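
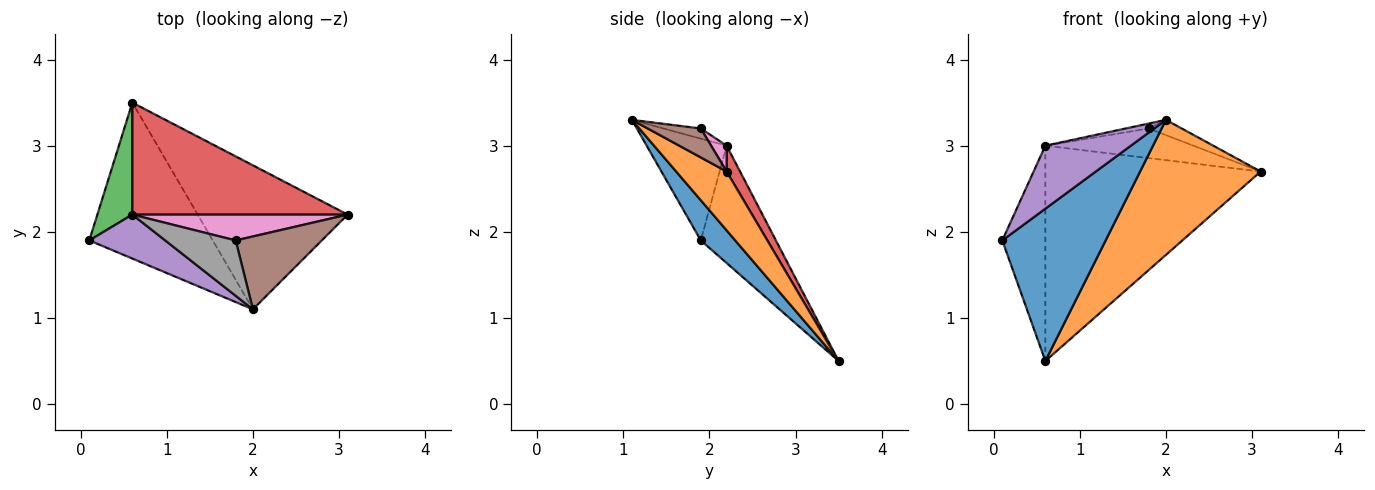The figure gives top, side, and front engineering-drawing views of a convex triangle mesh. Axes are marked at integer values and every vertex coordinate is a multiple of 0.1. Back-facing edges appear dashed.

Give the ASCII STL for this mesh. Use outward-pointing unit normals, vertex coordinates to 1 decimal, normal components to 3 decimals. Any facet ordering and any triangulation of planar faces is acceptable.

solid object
 facet normal 0.227 -0.681 -0.697
  outer loop
   vertex 2.0 1.1 3.3
   vertex 0.1 1.9 1.9
   vertex 0.6 3.5 0.5
  endloop
 endfacet
 facet normal 0.275 -0.658 -0.701
  outer loop
   vertex 2.0 1.1 3.3
   vertex 0.6 3.5 0.5
   vertex 3.1 2.2 2.7
  endloop
 endfacet
 facet normal -0.840 0.482 0.250
  outer loop
   vertex 0.6 2.2 3.0
   vertex 0.6 3.5 0.5
   vertex 0.1 1.9 1.9
  endloop
 endfacet
 facet normal 0.055 0.886 0.461
  outer loop
   vertex 0.6 2.2 3.0
   vertex 3.1 2.2 2.7
   vertex 0.6 3.5 0.5
  endloop
 endfacet
 facet normal -0.609 -0.651 0.454
  outer loop
   vertex 0.6 2.2 3.0
   vertex 0.1 1.9 1.9
   vertex 2.0 1.1 3.3
  endloop
 endfacet
 facet normal 0.313 0.194 0.930
  outer loop
   vertex 1.8 1.9 3.2
   vertex 2.0 1.1 3.3
   vertex 3.1 2.2 2.7
  endloop
 endfacet
 facet normal 0.079 0.751 0.655
  outer loop
   vertex 1.8 1.9 3.2
   vertex 3.1 2.2 2.7
   vertex 0.6 2.2 3.0
  endloop
 endfacet
 facet normal -0.142 0.088 0.986
  outer loop
   vertex 1.8 1.9 3.2
   vertex 0.6 2.2 3.0
   vertex 2.0 1.1 3.3
  endloop
 endfacet
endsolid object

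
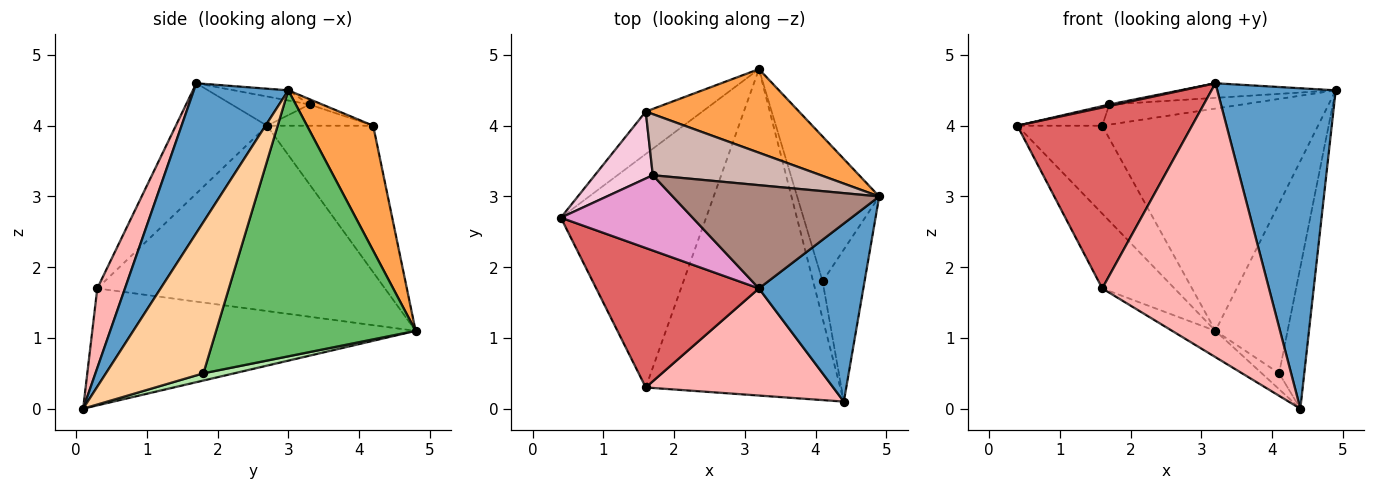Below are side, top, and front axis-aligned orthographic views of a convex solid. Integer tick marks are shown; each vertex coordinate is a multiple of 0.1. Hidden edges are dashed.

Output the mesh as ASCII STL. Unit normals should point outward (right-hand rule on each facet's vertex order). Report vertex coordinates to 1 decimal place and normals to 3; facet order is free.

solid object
 facet normal 0.572 -0.717 0.399
  outer loop
   vertex 3.2 1.7 4.6
   vertex 4.4 0.1 0.0
   vertex 4.9 3.0 4.5
  endloop
 endfacet
 facet normal -0.748 0.598 -0.289
  outer loop
   vertex 1.6 4.2 4.0
   vertex 3.2 4.8 1.1
   vertex 0.4 2.7 4.0
  endloop
 endfacet
 facet normal 0.276 0.900 0.338
  outer loop
   vertex 1.6 4.2 4.0
   vertex 4.9 3.0 4.5
   vertex 3.2 4.8 1.1
  endloop
 endfacet
 facet normal 0.935 0.241 -0.259
  outer loop
   vertex 4.1 1.8 0.5
   vertex 4.9 3.0 4.5
   vertex 4.4 0.1 0.0
  endloop
 endfacet
 facet normal 0.903 0.327 -0.279
  outer loop
   vertex 4.1 1.8 0.5
   vertex 3.2 4.8 1.1
   vertex 4.9 3.0 4.5
  endloop
 endfacet
 facet normal 0.574 0.323 -0.753
  outer loop
   vertex 4.1 1.8 0.5
   vertex 4.4 0.1 0.0
   vertex 3.2 4.8 1.1
  endloop
 endfacet
 facet normal -0.382 -0.732 0.564
  outer loop
   vertex 1.6 0.3 1.7
   vertex 3.2 1.7 4.6
   vertex 0.4 2.7 4.0
  endloop
 endfacet
 facet normal 0.153 -0.920 0.360
  outer loop
   vertex 1.6 0.3 1.7
   vertex 4.4 0.1 0.0
   vertex 3.2 1.7 4.6
  endloop
 endfacet
 facet normal -0.772 0.194 -0.605
  outer loop
   vertex 1.6 0.3 1.7
   vertex 0.4 2.7 4.0
   vertex 3.2 4.8 1.1
  endloop
 endfacet
 facet normal -0.514 0.069 -0.855
  outer loop
   vertex 1.6 0.3 1.7
   vertex 3.2 4.8 1.1
   vertex 4.4 0.1 0.0
  endloop
 endfacet
 facet normal -0.049 0.140 0.989
  outer loop
   vertex 1.7 3.3 4.3
   vertex 3.2 1.7 4.6
   vertex 4.9 3.0 4.5
  endloop
 endfacet
 facet normal -0.030 0.313 0.949
  outer loop
   vertex 1.7 3.3 4.3
   vertex 4.9 3.0 4.5
   vertex 1.6 4.2 4.0
  endloop
 endfacet
 facet normal -0.216 -0.020 0.976
  outer loop
   vertex 1.7 3.3 4.3
   vertex 0.4 2.7 4.0
   vertex 3.2 1.7 4.6
  endloop
 endfacet
 facet normal -0.331 0.265 0.906
  outer loop
   vertex 1.7 3.3 4.3
   vertex 1.6 4.2 4.0
   vertex 0.4 2.7 4.0
  endloop
 endfacet
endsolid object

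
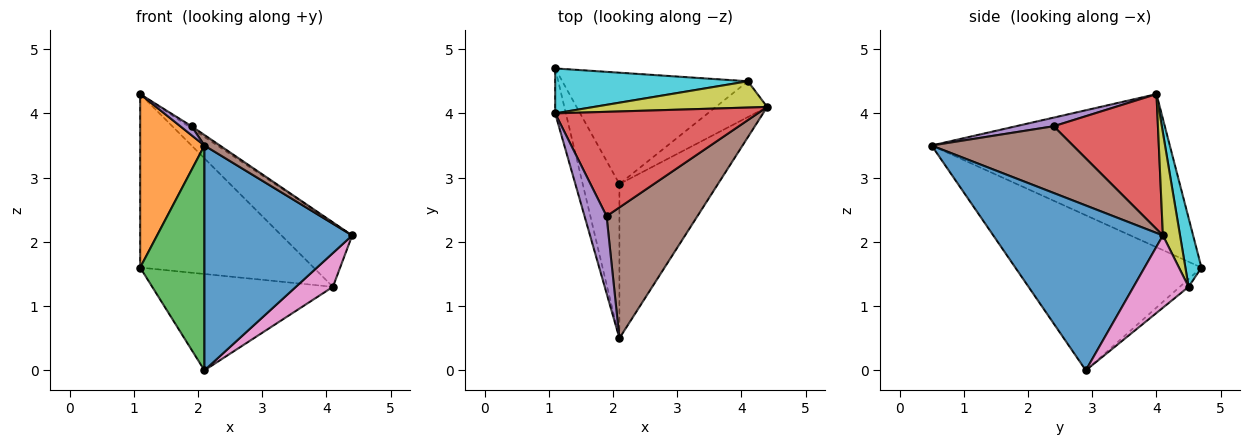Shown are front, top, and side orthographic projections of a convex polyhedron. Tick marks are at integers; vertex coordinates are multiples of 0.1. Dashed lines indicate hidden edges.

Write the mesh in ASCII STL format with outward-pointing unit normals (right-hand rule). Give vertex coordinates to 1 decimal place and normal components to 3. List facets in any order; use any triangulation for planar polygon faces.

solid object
 facet normal 0.687 -0.599 -0.411
  outer loop
   vertex 2.1 2.9 0.0
   vertex 4.4 4.1 2.1
   vertex 2.1 0.5 3.5
  endloop
 endfacet
 facet normal -0.963 -0.260 -0.067
  outer loop
   vertex 1.1 4.7 1.6
   vertex 2.1 0.5 3.5
   vertex 1.1 4.0 4.3
  endloop
 endfacet
 facet normal -0.922 -0.318 -0.218
  outer loop
   vertex 1.1 4.7 1.6
   vertex 2.1 2.9 0.0
   vertex 2.1 0.5 3.5
  endloop
 endfacet
 facet normal 0.554 0.017 0.832
  outer loop
   vertex 1.9 2.4 3.8
   vertex 4.4 4.1 2.1
   vertex 1.1 4.0 4.3
  endloop
 endfacet
 facet normal 0.363 -0.108 0.926
  outer loop
   vertex 1.9 2.4 3.8
   vertex 1.1 4.0 4.3
   vertex 2.1 0.5 3.5
  endloop
 endfacet
 facet normal 0.591 -0.065 0.804
  outer loop
   vertex 1.9 2.4 3.8
   vertex 2.1 0.5 3.5
   vertex 4.4 4.1 2.1
  endloop
 endfacet
 facet normal 0.715 -0.480 -0.508
  outer loop
   vertex 4.1 4.5 1.3
   vertex 4.4 4.1 2.1
   vertex 2.1 2.9 0.0
  endloop
 endfacet
 facet normal -0.032 0.654 -0.756
  outer loop
   vertex 4.1 4.5 1.3
   vertex 2.1 2.9 0.0
   vertex 1.1 4.7 1.6
  endloop
 endfacet
 facet normal 0.219 0.903 0.369
  outer loop
   vertex 4.1 4.5 1.3
   vertex 1.1 4.0 4.3
   vertex 4.4 4.1 2.1
  endloop
 endfacet
 facet normal 0.089 0.964 0.250
  outer loop
   vertex 4.1 4.5 1.3
   vertex 1.1 4.7 1.6
   vertex 1.1 4.0 4.3
  endloop
 endfacet
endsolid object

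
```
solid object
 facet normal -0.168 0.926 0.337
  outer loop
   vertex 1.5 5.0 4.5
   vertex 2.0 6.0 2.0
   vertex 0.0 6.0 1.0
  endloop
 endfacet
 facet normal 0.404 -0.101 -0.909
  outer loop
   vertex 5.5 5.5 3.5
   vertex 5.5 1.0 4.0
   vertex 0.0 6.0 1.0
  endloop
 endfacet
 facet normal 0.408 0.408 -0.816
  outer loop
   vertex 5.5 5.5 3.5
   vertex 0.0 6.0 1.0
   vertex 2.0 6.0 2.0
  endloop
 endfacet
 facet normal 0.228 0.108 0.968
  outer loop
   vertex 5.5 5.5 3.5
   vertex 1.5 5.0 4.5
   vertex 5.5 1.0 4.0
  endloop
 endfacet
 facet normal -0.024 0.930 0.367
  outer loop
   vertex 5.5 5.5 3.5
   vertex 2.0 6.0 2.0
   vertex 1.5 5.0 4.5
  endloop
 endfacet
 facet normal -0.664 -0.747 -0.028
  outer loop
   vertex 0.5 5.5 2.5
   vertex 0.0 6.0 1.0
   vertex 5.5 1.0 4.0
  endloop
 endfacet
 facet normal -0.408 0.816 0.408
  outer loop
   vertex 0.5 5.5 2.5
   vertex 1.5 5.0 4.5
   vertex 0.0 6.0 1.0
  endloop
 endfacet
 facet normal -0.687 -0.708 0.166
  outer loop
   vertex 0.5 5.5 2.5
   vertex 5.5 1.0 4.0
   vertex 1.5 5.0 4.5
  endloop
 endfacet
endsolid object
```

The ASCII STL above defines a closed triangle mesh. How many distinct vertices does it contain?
6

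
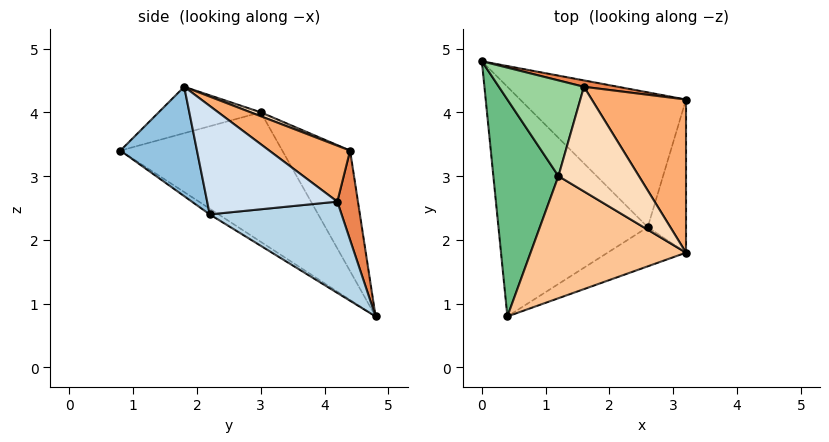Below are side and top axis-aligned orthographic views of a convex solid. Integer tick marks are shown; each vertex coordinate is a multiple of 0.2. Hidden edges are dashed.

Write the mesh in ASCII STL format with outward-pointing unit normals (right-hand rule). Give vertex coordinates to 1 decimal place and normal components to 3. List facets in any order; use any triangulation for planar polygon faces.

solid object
 facet normal -0.032 -0.547 -0.837
  outer loop
   vertex 2.6 2.2 2.4
   vertex 0.4 0.8 3.4
   vertex 0.0 4.8 0.8
  endloop
 endfacet
 facet normal 0.413 -0.861 -0.296
  outer loop
   vertex 2.6 2.2 2.4
   vertex 3.2 1.8 4.4
   vertex 0.4 0.8 3.4
  endloop
 endfacet
 facet normal 0.481 -0.057 -0.875
  outer loop
   vertex 3.2 4.2 2.6
   vertex 2.6 2.2 2.4
   vertex 0.0 4.8 0.8
  endloop
 endfacet
 facet normal 0.915 -0.242 -0.323
  outer loop
   vertex 3.2 4.2 2.6
   vertex 3.2 1.8 4.4
   vertex 2.6 2.2 2.4
  endloop
 endfacet
 facet normal 0.152 0.987 0.058
  outer loop
   vertex 1.6 4.4 3.4
   vertex 3.2 4.2 2.6
   vertex 0.0 4.8 0.8
  endloop
 endfacet
 facet normal 0.429 0.542 0.723
  outer loop
   vertex 1.6 4.4 3.4
   vertex 3.2 1.8 4.4
   vertex 3.2 4.2 2.6
  endloop
 endfacet
 facet normal -0.283 -0.155 0.947
  outer loop
   vertex 1.2 3.0 4.0
   vertex 0.4 0.8 3.4
   vertex 3.2 1.8 4.4
  endloop
 endfacet
 facet normal 0.045 0.383 0.923
  outer loop
   vertex 1.2 3.0 4.0
   vertex 3.2 1.8 4.4
   vertex 1.6 4.4 3.4
  endloop
 endfacet
 facet normal -0.876 0.198 0.440
  outer loop
   vertex 1.2 3.0 4.0
   vertex 0.0 4.8 0.8
   vertex 0.4 0.8 3.4
  endloop
 endfacet
 facet normal -0.736 0.433 0.520
  outer loop
   vertex 1.2 3.0 4.0
   vertex 1.6 4.4 3.4
   vertex 0.0 4.8 0.8
  endloop
 endfacet
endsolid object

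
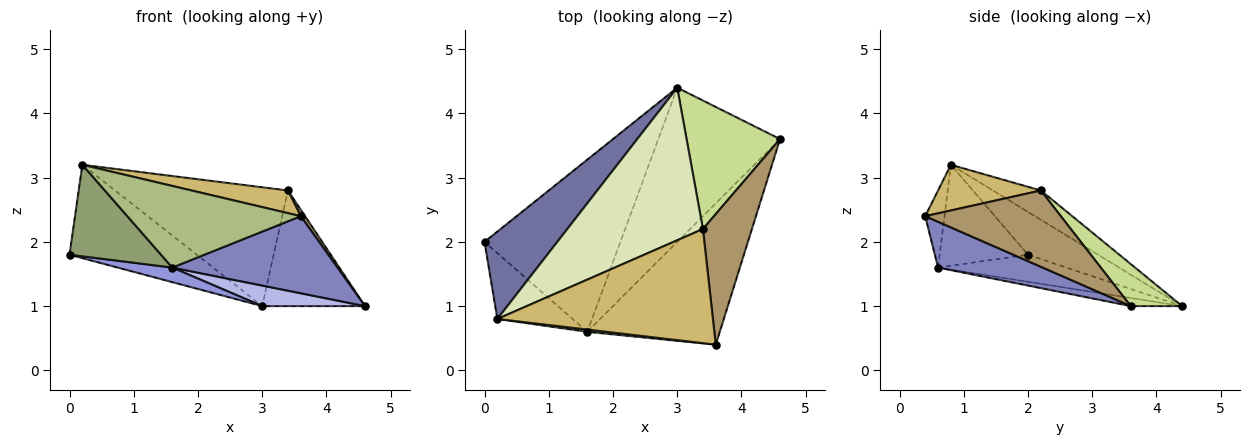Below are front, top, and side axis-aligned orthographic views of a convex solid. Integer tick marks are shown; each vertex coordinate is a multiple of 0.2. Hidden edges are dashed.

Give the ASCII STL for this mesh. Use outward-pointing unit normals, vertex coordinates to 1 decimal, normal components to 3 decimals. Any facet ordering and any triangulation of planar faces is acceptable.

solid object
 facet normal -0.373 0.677 0.634
  outer loop
   vertex 3.0 4.4 1.0
   vertex 0.0 2.0 1.8
   vertex 0.2 0.8 3.2
  endloop
 endfacet
 facet normal 0.290 -0.458 -0.840
  outer loop
   vertex 1.6 0.6 1.6
   vertex 4.6 3.6 1.0
   vertex 3.6 0.4 2.4
  endloop
 endfacet
 facet normal -0.195 -0.083 -0.977
  outer loop
   vertex 1.6 0.6 1.6
   vertex 0.0 2.0 1.8
   vertex 3.0 4.4 1.0
  endloop
 endfacet
 facet normal -0.066 -0.132 -0.989
  outer loop
   vertex 1.6 0.6 1.6
   vertex 3.0 4.4 1.0
   vertex 4.6 3.6 1.0
  endloop
 endfacet
 facet normal -0.617 -0.639 -0.460
  outer loop
   vertex 1.6 0.6 1.6
   vertex 0.2 0.8 3.2
   vertex 0.0 2.0 1.8
  endloop
 endfacet
 facet normal -0.110 -0.994 0.028
  outer loop
   vertex 1.6 0.6 1.6
   vertex 3.6 0.4 2.4
   vertex 0.2 0.8 3.2
  endloop
 endfacet
 facet normal 0.317 0.634 0.705
  outer loop
   vertex 3.4 2.2 2.8
   vertex 4.6 3.6 1.0
   vertex 3.0 4.4 1.0
  endloop
 endfacet
 facet normal -0.168 0.606 0.778
  outer loop
   vertex 3.4 2.2 2.8
   vertex 3.0 4.4 1.0
   vertex 0.2 0.8 3.2
  endloop
 endfacet
 facet normal 0.841 -0.027 0.540
  outer loop
   vertex 3.4 2.2 2.8
   vertex 3.6 0.4 2.4
   vertex 4.6 3.6 1.0
  endloop
 endfacet
 facet normal 0.204 -0.191 0.960
  outer loop
   vertex 3.4 2.2 2.8
   vertex 0.2 0.8 3.2
   vertex 3.6 0.4 2.4
  endloop
 endfacet
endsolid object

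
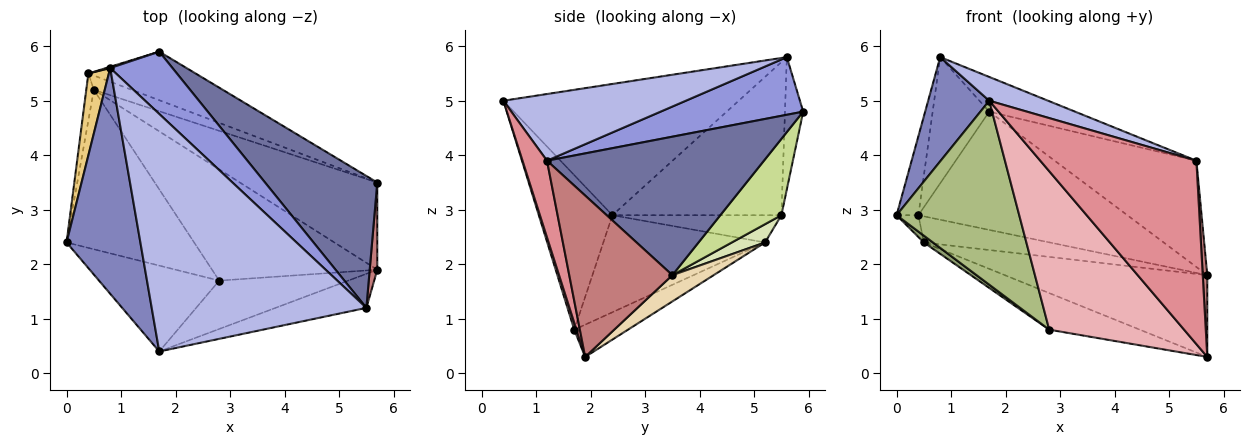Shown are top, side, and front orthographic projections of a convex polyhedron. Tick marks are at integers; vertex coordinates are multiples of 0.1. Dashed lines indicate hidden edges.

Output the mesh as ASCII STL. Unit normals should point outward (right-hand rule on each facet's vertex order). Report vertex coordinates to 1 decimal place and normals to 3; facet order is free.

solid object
 facet normal 0.693 0.453 0.562
  outer loop
   vertex 5.5 1.2 3.9
   vertex 5.7 3.5 1.8
   vertex 1.7 5.9 4.8
  endloop
 endfacet
 facet normal -0.850 -0.221 0.478
  outer loop
   vertex 0.8 5.6 5.8
   vertex 0.0 2.4 2.9
   vertex 1.7 0.4 5.0
  endloop
 endfacet
 facet normal 0.629 0.378 0.679
  outer loop
   vertex 0.8 5.6 5.8
   vertex 5.5 1.2 3.9
   vertex 1.7 5.9 4.8
  endloop
 endfacet
 facet normal 0.295 -0.095 0.951
  outer loop
   vertex 0.8 5.6 5.8
   vertex 1.7 0.4 5.0
   vertex 5.5 1.2 3.9
  endloop
 endfacet
 facet normal -0.605 -0.034 -0.795
  outer loop
   vertex 2.8 1.7 0.8
   vertex 0.0 2.4 2.9
   vertex 0.5 5.2 2.4
  endloop
 endfacet
 facet normal -0.478 -0.796 -0.372
  outer loop
   vertex 2.8 1.7 0.8
   vertex 1.7 0.4 5.0
   vertex 0.0 2.4 2.9
  endloop
 endfacet
 facet normal 0.261 0.893 -0.367
  outer loop
   vertex 0.4 5.5 2.9
   vertex 1.7 5.9 4.8
   vertex 5.7 3.5 1.8
  endloop
 endfacet
 facet normal 0.225 0.855 -0.468
  outer loop
   vertex 0.4 5.5 2.9
   vertex 5.7 3.5 1.8
   vertex 0.5 5.2 2.4
  endloop
 endfacet
 facet normal -0.307 0.952 0.009
  outer loop
   vertex 0.4 5.5 2.9
   vertex 0.8 5.6 5.8
   vertex 1.7 5.9 4.8
  endloop
 endfacet
 facet normal -0.956 0.123 -0.265
  outer loop
   vertex 0.4 5.5 2.9
   vertex 0.5 5.2 2.4
   vertex 0.0 2.4 2.9
  endloop
 endfacet
 facet normal -0.983 0.127 0.131
  outer loop
   vertex 0.4 5.5 2.9
   vertex 0.0 2.4 2.9
   vertex 0.8 5.6 5.8
  endloop
 endfacet
 facet normal 0.138 0.677 -0.723
  outer loop
   vertex 5.7 1.9 0.3
   vertex 0.5 5.2 2.4
   vertex 5.7 3.5 1.8
  endloop
 endfacet
 facet normal -0.182 0.307 -0.934
  outer loop
   vertex 5.7 1.9 0.3
   vertex 2.8 1.7 0.8
   vertex 0.5 5.2 2.4
  endloop
 endfacet
 facet normal 0.998 -0.044 0.047
  outer loop
   vertex 5.7 1.9 0.3
   vertex 5.7 3.5 1.8
   vertex 5.5 1.2 3.9
  endloop
 endfacet
 facet normal 0.152 -0.972 -0.180
  outer loop
   vertex 5.7 1.9 0.3
   vertex 5.5 1.2 3.9
   vertex 1.7 0.4 5.0
  endloop
 endfacet
 facet normal 0.016 -0.956 -0.292
  outer loop
   vertex 5.7 1.9 0.3
   vertex 1.7 0.4 5.0
   vertex 2.8 1.7 0.8
  endloop
 endfacet
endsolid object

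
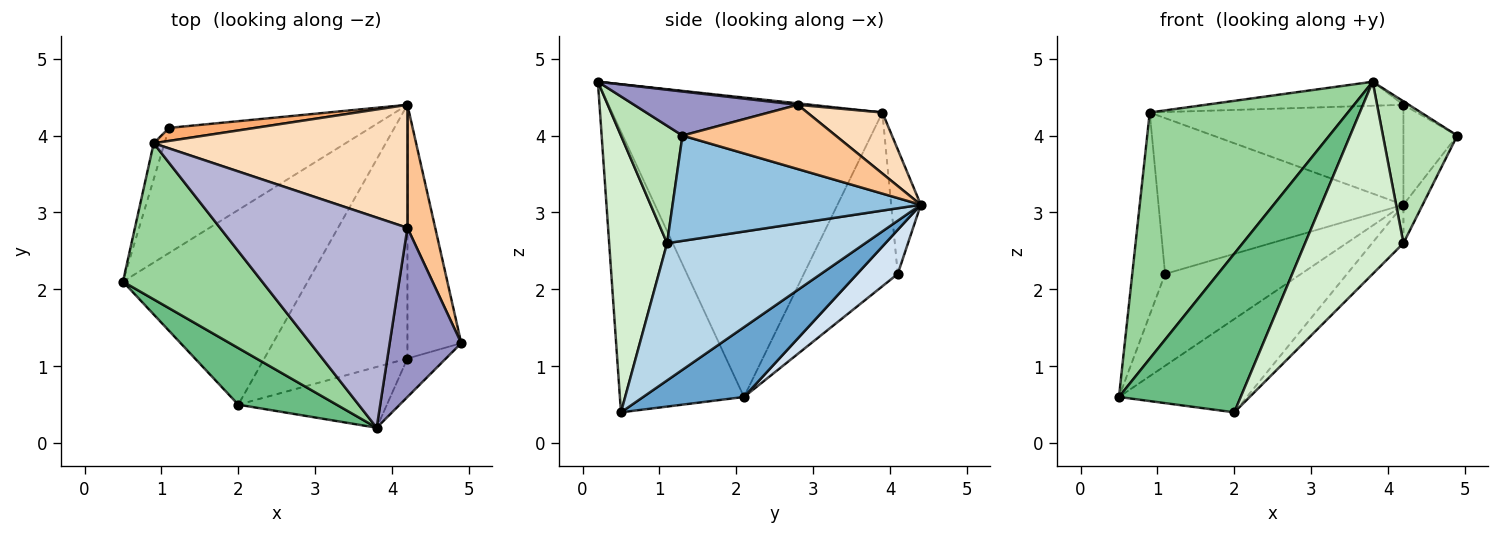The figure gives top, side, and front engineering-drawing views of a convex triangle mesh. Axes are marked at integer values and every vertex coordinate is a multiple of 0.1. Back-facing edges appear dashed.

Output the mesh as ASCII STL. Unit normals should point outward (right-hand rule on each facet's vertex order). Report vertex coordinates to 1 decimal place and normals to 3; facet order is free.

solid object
 facet normal 0.323 0.409 -0.854
  outer loop
   vertex 2.0 0.5 0.4
   vertex 0.5 2.1 0.6
   vertex 4.2 4.4 3.1
  endloop
 endfacet
 facet normal 0.888 0.069 -0.454
  outer loop
   vertex 4.2 1.1 2.6
   vertex 4.2 4.4 3.1
   vertex 4.9 1.3 4.0
  endloop
 endfacet
 facet normal 0.688 0.109 -0.718
  outer loop
   vertex 4.2 1.1 2.6
   vertex 2.0 0.5 0.4
   vertex 4.2 4.4 3.1
  endloop
 endfacet
 facet normal 0.174 0.583 -0.794
  outer loop
   vertex 1.1 4.1 2.2
   vertex 4.2 4.4 3.1
   vertex 0.5 2.1 0.6
  endloop
 endfacet
 facet normal -0.942 0.329 -0.058
  outer loop
   vertex 1.1 4.1 2.2
   vertex 0.5 2.1 0.6
   vertex 0.9 3.9 4.3
  endloop
 endfacet
 facet normal -0.120 0.989 0.083
  outer loop
   vertex 1.1 4.1 2.2
   vertex 0.9 3.9 4.3
   vertex 4.2 4.4 3.1
  endloop
 endfacet
 facet normal 0.874 0.307 0.378
  outer loop
   vertex 4.2 2.8 4.4
   vertex 4.9 1.3 4.0
   vertex 4.2 4.4 3.1
  endloop
 endfacet
 facet normal 0.184 0.620 0.763
  outer loop
   vertex 4.2 2.8 4.4
   vertex 4.2 4.4 3.1
   vertex 0.9 3.9 4.3
  endloop
 endfacet
 facet normal -0.692 -0.679 0.242
  outer loop
   vertex 3.8 0.2 4.7
   vertex 0.5 2.1 0.6
   vertex 2.0 0.5 0.4
  endloop
 endfacet
 facet normal -0.755 -0.554 0.351
  outer loop
   vertex 3.8 0.2 4.7
   vertex 0.9 3.9 4.3
   vertex 0.5 2.1 0.6
  endloop
 endfacet
 facet normal 0.624 -0.754 -0.204
  outer loop
   vertex 3.8 0.2 4.7
   vertex 4.2 1.1 2.6
   vertex 4.9 1.3 4.0
  endloop
 endfacet
 facet normal 0.490 -0.831 -0.263
  outer loop
   vertex 3.8 0.2 4.7
   vertex 2.0 0.5 0.4
   vertex 4.2 1.1 2.6
  endloop
 endfacet
 facet normal 0.524 0.018 0.851
  outer loop
   vertex 3.8 0.2 4.7
   vertex 4.9 1.3 4.0
   vertex 4.2 2.8 4.4
  endloop
 endfacet
 facet normal 0.008 0.113 0.994
  outer loop
   vertex 3.8 0.2 4.7
   vertex 4.2 2.8 4.4
   vertex 0.9 3.9 4.3
  endloop
 endfacet
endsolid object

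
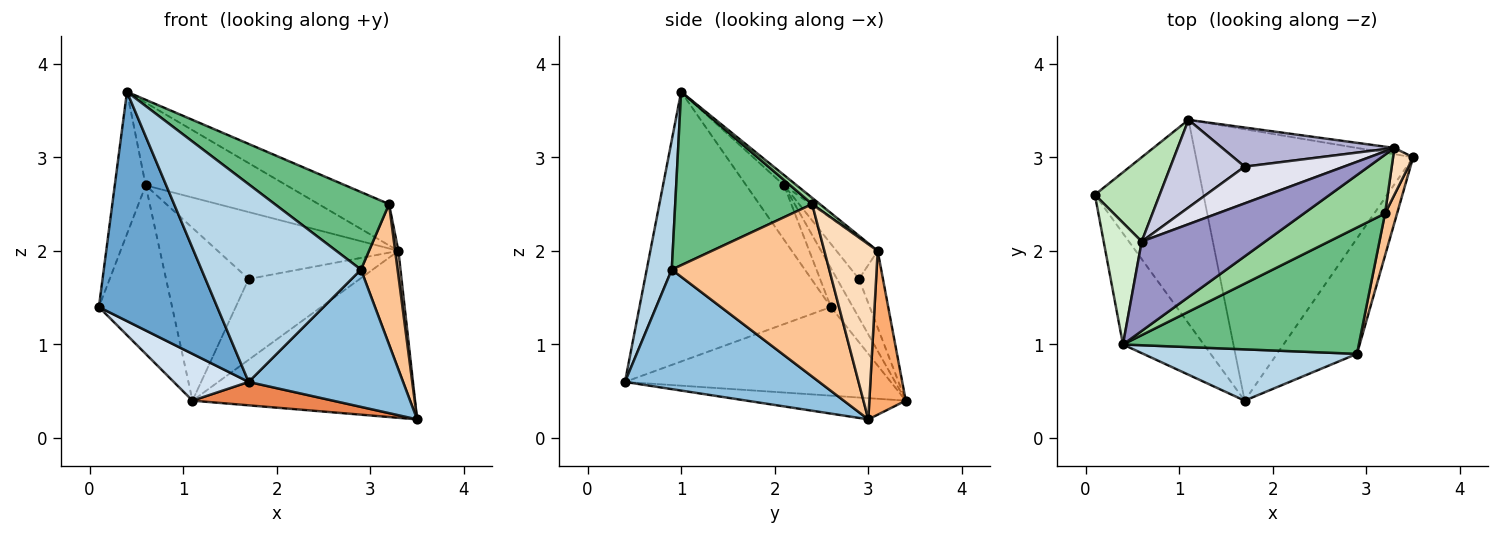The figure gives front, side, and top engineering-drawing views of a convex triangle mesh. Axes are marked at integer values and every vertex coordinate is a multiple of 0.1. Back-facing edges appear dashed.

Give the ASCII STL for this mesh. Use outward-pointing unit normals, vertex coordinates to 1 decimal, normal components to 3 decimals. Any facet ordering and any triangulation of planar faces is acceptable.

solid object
 facet normal -0.824 -0.510 -0.247
  outer loop
   vertex 0.4 1.0 3.7
   vertex 0.1 2.6 1.4
   vertex 1.7 0.4 0.6
  endloop
 endfacet
 facet normal 0.693 -0.551 -0.464
  outer loop
   vertex 2.9 0.9 1.8
   vertex 1.7 0.4 0.6
   vertex 3.5 3.0 0.2
  endloop
 endfacet
 facet normal 0.150 -0.957 0.248
  outer loop
   vertex 2.9 0.9 1.8
   vertex 0.4 1.0 3.7
   vertex 1.7 0.4 0.6
  endloop
 endfacet
 facet normal -0.622 -0.175 -0.763
  outer loop
   vertex 1.1 3.4 0.4
   vertex 1.7 0.4 0.6
   vertex 0.1 2.6 1.4
  endloop
 endfacet
 facet normal -0.097 -0.085 -0.992
  outer loop
   vertex 1.1 3.4 0.4
   vertex 3.5 3.0 0.2
   vertex 1.7 0.4 0.6
  endloop
 endfacet
 facet normal 0.161 0.986 -0.037
  outer loop
   vertex 3.3 3.1 2.0
   vertex 3.5 3.0 0.2
   vertex 1.1 3.4 0.4
  endloop
 endfacet
 facet normal 0.972 -0.226 0.068
  outer loop
   vertex 3.2 2.4 2.5
   vertex 2.9 0.9 1.8
   vertex 3.5 3.0 0.2
  endloop
 endfacet
 facet normal 0.992 -0.061 0.114
  outer loop
   vertex 3.2 2.4 2.5
   vertex 3.5 3.0 0.2
   vertex 3.3 3.1 2.0
  endloop
 endfacet
 facet normal 0.531 -0.443 0.722
  outer loop
   vertex 3.2 2.4 2.5
   vertex 0.4 1.0 3.7
   vertex 2.9 0.9 1.8
  endloop
 endfacet
 facet normal 0.063 0.574 0.816
  outer loop
   vertex 3.2 2.4 2.5
   vertex 3.3 3.1 2.0
   vertex 0.4 1.0 3.7
  endloop
 endfacet
 facet normal -0.259 0.864 0.432
  outer loop
   vertex 0.6 2.1 2.7
   vertex 1.1 3.4 0.4
   vertex 0.1 2.6 1.4
  endloop
 endfacet
 facet normal -0.681 0.557 0.476
  outer loop
   vertex 0.6 2.1 2.7
   vertex 0.1 2.6 1.4
   vertex 0.4 1.0 3.7
  endloop
 endfacet
 facet normal -0.061 0.677 0.733
  outer loop
   vertex 0.6 2.1 2.7
   vertex 0.4 1.0 3.7
   vertex 3.3 3.1 2.0
  endloop
 endfacet
 facet normal -0.191 0.884 0.428
  outer loop
   vertex 1.7 2.9 1.7
   vertex 3.3 3.1 2.0
   vertex 1.1 3.4 0.4
  endloop
 endfacet
 facet normal -0.231 0.868 0.440
  outer loop
   vertex 1.7 2.9 1.7
   vertex 1.1 3.4 0.4
   vertex 0.6 2.1 2.7
  endloop
 endfacet
 facet normal -0.196 0.860 0.472
  outer loop
   vertex 1.7 2.9 1.7
   vertex 0.6 2.1 2.7
   vertex 3.3 3.1 2.0
  endloop
 endfacet
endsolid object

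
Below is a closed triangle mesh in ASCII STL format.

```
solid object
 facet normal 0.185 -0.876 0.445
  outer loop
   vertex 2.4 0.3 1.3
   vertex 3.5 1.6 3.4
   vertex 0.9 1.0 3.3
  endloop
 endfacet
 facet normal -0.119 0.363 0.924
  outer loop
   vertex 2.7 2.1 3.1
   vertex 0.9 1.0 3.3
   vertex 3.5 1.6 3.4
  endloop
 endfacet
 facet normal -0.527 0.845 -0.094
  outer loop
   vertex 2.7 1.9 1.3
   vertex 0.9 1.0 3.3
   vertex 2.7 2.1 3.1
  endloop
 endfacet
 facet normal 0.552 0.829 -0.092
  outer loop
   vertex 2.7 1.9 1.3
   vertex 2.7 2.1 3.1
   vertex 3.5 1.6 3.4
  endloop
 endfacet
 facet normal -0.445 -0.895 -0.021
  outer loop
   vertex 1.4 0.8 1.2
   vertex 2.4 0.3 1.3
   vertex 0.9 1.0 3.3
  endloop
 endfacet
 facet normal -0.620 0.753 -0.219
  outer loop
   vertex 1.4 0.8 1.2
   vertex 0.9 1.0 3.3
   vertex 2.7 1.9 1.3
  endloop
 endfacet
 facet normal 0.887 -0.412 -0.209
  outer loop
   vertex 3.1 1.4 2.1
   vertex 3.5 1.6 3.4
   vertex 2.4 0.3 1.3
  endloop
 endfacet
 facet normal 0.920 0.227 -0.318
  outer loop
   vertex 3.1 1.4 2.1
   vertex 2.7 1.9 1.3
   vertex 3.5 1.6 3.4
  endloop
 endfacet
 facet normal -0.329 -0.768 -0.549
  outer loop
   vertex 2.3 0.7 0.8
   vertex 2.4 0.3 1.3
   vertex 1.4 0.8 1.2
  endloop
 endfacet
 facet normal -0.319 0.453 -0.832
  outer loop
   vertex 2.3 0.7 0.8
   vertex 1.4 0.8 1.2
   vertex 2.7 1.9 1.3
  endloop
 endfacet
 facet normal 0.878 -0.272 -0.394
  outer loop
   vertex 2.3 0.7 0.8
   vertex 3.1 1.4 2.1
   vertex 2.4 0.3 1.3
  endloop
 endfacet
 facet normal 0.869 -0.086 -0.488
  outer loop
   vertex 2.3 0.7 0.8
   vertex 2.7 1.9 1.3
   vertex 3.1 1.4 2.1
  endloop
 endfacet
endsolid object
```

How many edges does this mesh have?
18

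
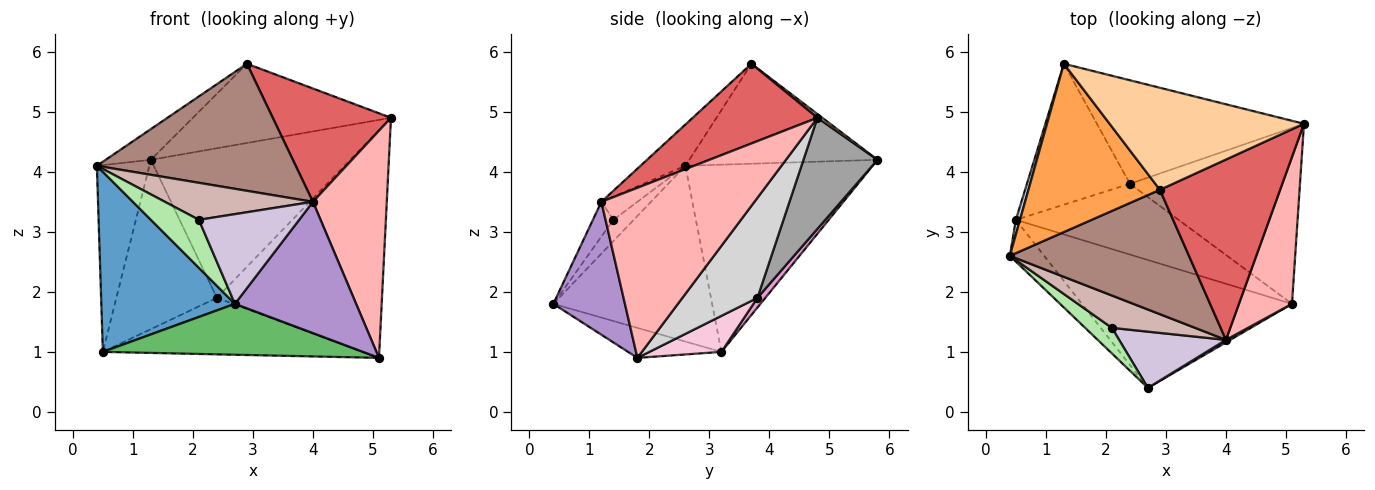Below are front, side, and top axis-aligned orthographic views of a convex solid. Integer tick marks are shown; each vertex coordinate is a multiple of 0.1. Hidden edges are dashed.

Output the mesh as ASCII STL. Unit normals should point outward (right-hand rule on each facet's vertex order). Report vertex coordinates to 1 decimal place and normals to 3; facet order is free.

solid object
 facet normal -0.757 -0.637 -0.148
  outer loop
   vertex 0.5 3.2 1.0
   vertex 2.7 0.4 1.8
   vertex 0.4 2.6 4.1
  endloop
 endfacet
 facet normal -0.963 0.270 0.021
  outer loop
   vertex 0.5 3.2 1.0
   vertex 0.4 2.6 4.1
   vertex 1.3 5.8 4.2
  endloop
 endfacet
 facet normal -0.599 0.144 0.788
  outer loop
   vertex 2.9 3.7 5.8
   vertex 1.3 5.8 4.2
   vertex 0.4 2.6 4.1
  endloop
 endfacet
 facet normal 0.015 0.613 0.790
  outer loop
   vertex 2.9 3.7 5.8
   vertex 5.3 4.8 4.9
   vertex 1.3 5.8 4.2
  endloop
 endfacet
 facet normal -0.132 -0.367 -0.921
  outer loop
   vertex 5.1 1.8 0.9
   vertex 2.7 0.4 1.8
   vertex 0.5 3.2 1.0
  endloop
 endfacet
 facet normal -0.350 -0.827 0.440
  outer loop
   vertex 2.1 1.4 3.2
   vertex 0.4 2.6 4.1
   vertex 2.7 0.4 1.8
  endloop
 endfacet
 facet normal 0.490 -0.464 0.738
  outer loop
   vertex 4.0 1.2 3.5
   vertex 5.3 4.8 4.9
   vertex 2.9 3.7 5.8
  endloop
 endfacet
 facet normal 0.867 -0.418 0.270
  outer loop
   vertex 4.0 1.2 3.5
   vertex 5.1 1.8 0.9
   vertex 5.3 4.8 4.9
  endloop
 endfacet
 facet normal 0.508 -0.861 0.016
  outer loop
   vertex 4.0 1.2 3.5
   vertex 2.7 0.4 1.8
   vertex 5.1 1.8 0.9
  endloop
 endfacet
 facet normal -0.171 -0.835 0.523
  outer loop
   vertex 4.0 1.2 3.5
   vertex 2.1 1.4 3.2
   vertex 2.7 0.4 1.8
  endloop
 endfacet
 facet normal -0.159 -0.705 0.691
  outer loop
   vertex 4.0 1.2 3.5
   vertex 2.9 3.7 5.8
   vertex 0.4 2.6 4.1
  endloop
 endfacet
 facet normal -0.180 -0.741 0.647
  outer loop
   vertex 4.0 1.2 3.5
   vertex 0.4 2.6 4.1
   vertex 2.1 1.4 3.2
  endloop
 endfacet
 facet normal 0.060 0.767 -0.638
  outer loop
   vertex 2.4 3.8 1.9
   vertex 0.5 3.2 1.0
   vertex 1.3 5.8 4.2
  endloop
 endfacet
 facet normal 0.170 0.615 -0.770
  outer loop
   vertex 2.4 3.8 1.9
   vertex 5.1 1.8 0.9
   vertex 0.5 3.2 1.0
  endloop
 endfacet
 facet normal 0.292 0.786 -0.544
  outer loop
   vertex 2.4 3.8 1.9
   vertex 1.3 5.8 4.2
   vertex 5.3 4.8 4.9
  endloop
 endfacet
 facet normal 0.338 0.745 -0.575
  outer loop
   vertex 2.4 3.8 1.9
   vertex 5.3 4.8 4.9
   vertex 5.1 1.8 0.9
  endloop
 endfacet
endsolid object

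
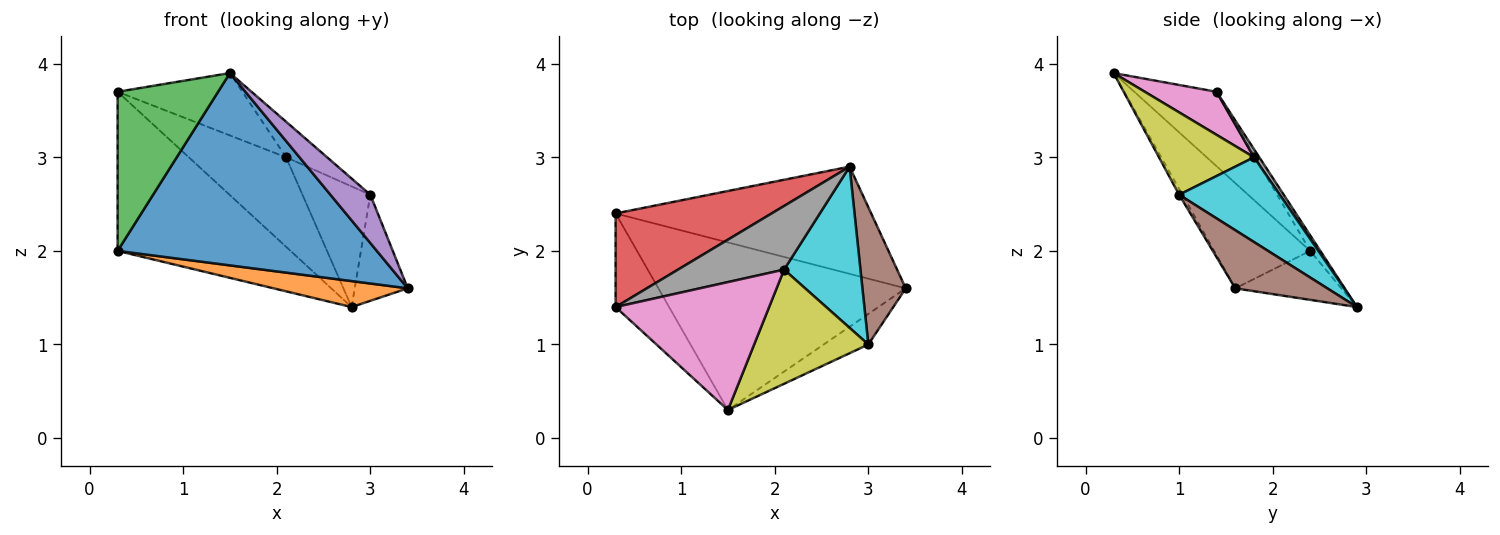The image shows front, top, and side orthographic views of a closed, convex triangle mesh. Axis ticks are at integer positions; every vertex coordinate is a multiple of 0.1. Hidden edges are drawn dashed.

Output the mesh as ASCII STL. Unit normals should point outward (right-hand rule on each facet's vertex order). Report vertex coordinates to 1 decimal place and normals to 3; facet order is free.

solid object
 facet normal -0.269 -0.726 -0.633
  outer loop
   vertex 1.5 0.3 3.9
   vertex 0.3 2.4 2.0
   vertex 3.4 1.6 1.6
  endloop
 endfacet
 facet normal -0.183 -0.231 -0.955
  outer loop
   vertex 2.8 2.9 1.4
   vertex 3.4 1.6 1.6
   vertex 0.3 2.4 2.0
  endloop
 endfacet
 facet normal -0.577 -0.704 -0.414
  outer loop
   vertex 0.3 1.4 3.7
   vertex 0.3 2.4 2.0
   vertex 1.5 0.3 3.9
  endloop
 endfacet
 facet normal -0.051 0.861 0.506
  outer loop
   vertex 0.3 1.4 3.7
   vertex 2.8 2.9 1.4
   vertex 0.3 2.4 2.0
  endloop
 endfacet
 facet normal -0.069 -0.843 -0.533
  outer loop
   vertex 3.0 1.0 2.6
   vertex 1.5 0.3 3.9
   vertex 3.4 1.6 1.6
  endloop
 endfacet
 facet normal 0.728 0.419 0.543
  outer loop
   vertex 3.0 1.0 2.6
   vertex 3.4 1.6 1.6
   vertex 2.8 2.9 1.4
  endloop
 endfacet
 facet normal 0.244 0.425 0.872
  outer loop
   vertex 2.1 1.8 3.0
   vertex 0.3 1.4 3.7
   vertex 1.5 0.3 3.9
  endloop
 endfacet
 facet normal 0.044 0.814 0.579
  outer loop
   vertex 2.1 1.8 3.0
   vertex 2.8 2.9 1.4
   vertex 0.3 1.4 3.7
  endloop
 endfacet
 facet normal 0.567 0.245 0.786
  outer loop
   vertex 2.1 1.8 3.0
   vertex 1.5 0.3 3.9
   vertex 3.0 1.0 2.6
  endloop
 endfacet
 facet normal 0.664 0.448 0.599
  outer loop
   vertex 2.1 1.8 3.0
   vertex 3.0 1.0 2.6
   vertex 2.8 2.9 1.4
  endloop
 endfacet
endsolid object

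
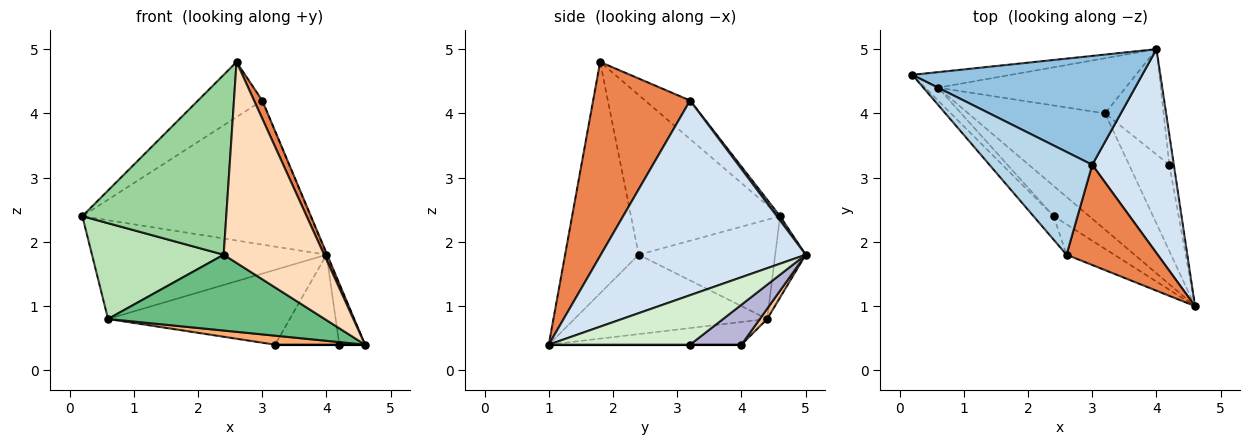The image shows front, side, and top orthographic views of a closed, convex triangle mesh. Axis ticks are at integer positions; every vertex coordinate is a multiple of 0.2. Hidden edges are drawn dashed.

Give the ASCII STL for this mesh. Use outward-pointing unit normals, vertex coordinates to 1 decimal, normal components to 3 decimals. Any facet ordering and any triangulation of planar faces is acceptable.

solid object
 facet normal -0.128 0.980 -0.154
  outer loop
   vertex 0.6 4.4 0.8
   vertex 0.2 4.6 2.4
   vertex 4.0 5.0 1.8
  endloop
 endfacet
 facet normal 0.011 0.798 0.603
  outer loop
   vertex 3.0 3.2 4.2
   vertex 4.0 5.0 1.8
   vertex 0.2 4.6 2.4
  endloop
 endfacet
 facet normal -0.314 0.448 0.837
  outer loop
   vertex 3.0 3.2 4.2
   vertex 0.2 4.6 2.4
   vertex 2.6 1.8 4.8
  endloop
 endfacet
 facet normal 0.922 0.003 0.387
  outer loop
   vertex 3.0 3.2 4.2
   vertex 4.6 1.0 0.4
   vertex 4.0 5.0 1.8
  endloop
 endfacet
 facet normal 0.902 -0.076 0.424
  outer loop
   vertex 3.0 3.2 4.2
   vertex 2.6 1.8 4.8
   vertex 4.6 1.0 0.4
  endloop
 endfacet
 facet normal -0.163 -0.076 -0.984
  outer loop
   vertex 3.2 4.0 0.4
   vertex 4.6 1.0 0.4
   vertex 0.6 4.4 0.8
  endloop
 endfacet
 facet normal 0.033 0.804 -0.593
  outer loop
   vertex 3.2 4.0 0.4
   vertex 0.6 4.4 0.8
   vertex 4.0 5.0 1.8
  endloop
 endfacet
 facet normal -0.587 -0.801 -0.121
  outer loop
   vertex 2.4 2.4 1.8
   vertex 4.6 1.0 0.4
   vertex 2.6 1.8 4.8
  endloop
 endfacet
 facet normal -0.637 -0.716 -0.285
  outer loop
   vertex 2.4 2.4 1.8
   vertex 0.6 4.4 0.8
   vertex 4.6 1.0 0.4
  endloop
 endfacet
 facet normal -0.716 -0.692 -0.091
  outer loop
   vertex 2.4 2.4 1.8
   vertex 2.6 1.8 4.8
   vertex 0.2 4.6 2.4
  endloop
 endfacet
 facet normal -0.717 -0.691 -0.093
  outer loop
   vertex 2.4 2.4 1.8
   vertex 0.2 4.6 2.4
   vertex 0.6 4.4 0.8
  endloop
 endfacet
 facet normal 0.980 0.178 -0.089
  outer loop
   vertex 4.2 3.2 0.4
   vertex 4.0 5.0 1.8
   vertex 4.6 1.0 0.4
  endloop
 endfacet
 facet normal 0.000 0.000 -1.000
  outer loop
   vertex 4.2 3.2 0.4
   vertex 4.6 1.0 0.4
   vertex 3.2 4.0 0.4
  endloop
 endfacet
 facet normal 0.461 0.576 -0.675
  outer loop
   vertex 4.2 3.2 0.4
   vertex 3.2 4.0 0.4
   vertex 4.0 5.0 1.8
  endloop
 endfacet
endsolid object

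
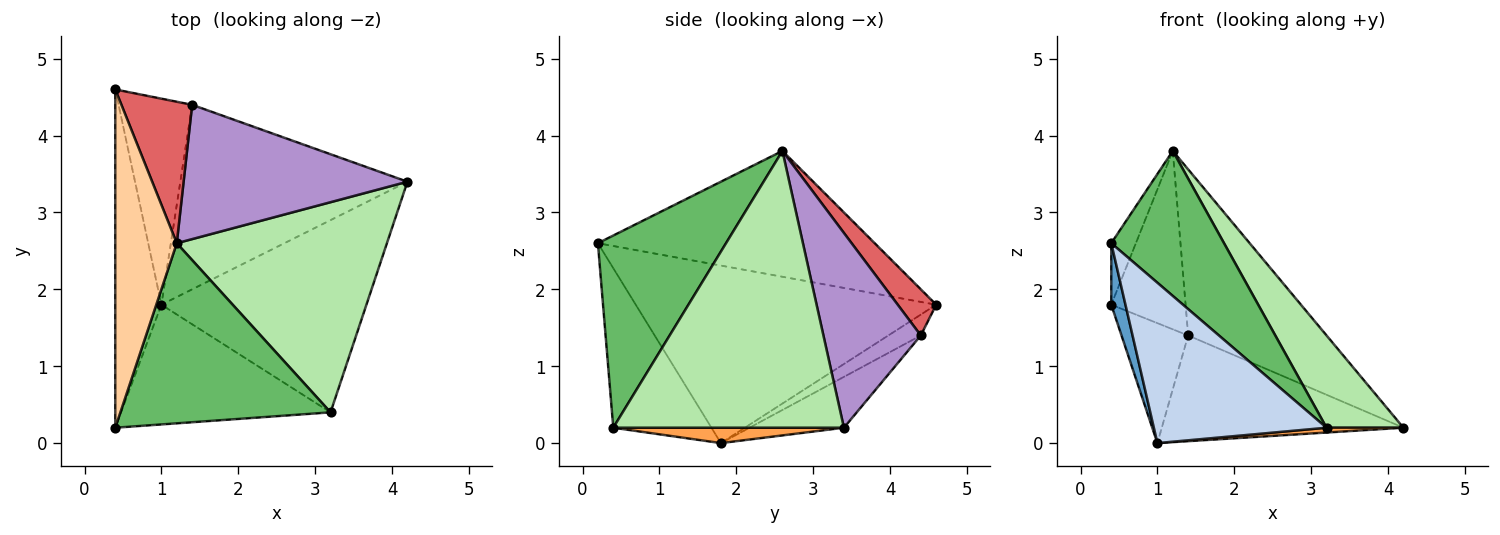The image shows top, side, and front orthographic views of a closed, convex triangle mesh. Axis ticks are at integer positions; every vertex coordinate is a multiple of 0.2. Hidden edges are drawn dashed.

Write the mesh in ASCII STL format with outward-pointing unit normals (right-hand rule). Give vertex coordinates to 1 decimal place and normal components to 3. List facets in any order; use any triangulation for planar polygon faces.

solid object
 facet normal -0.967 -0.046 -0.251
  outer loop
   vertex 1.0 1.8 0.0
   vertex 0.4 0.2 2.6
   vertex 0.4 4.6 1.8
  endloop
 endfacet
 facet normal -0.415 -0.729 -0.544
  outer loop
   vertex 3.2 0.4 0.2
   vertex 0.4 0.2 2.6
   vertex 1.0 1.8 0.0
  endloop
 endfacet
 facet normal 0.075 -0.025 -0.997
  outer loop
   vertex 3.2 0.4 0.2
   vertex 1.0 1.8 0.0
   vertex 4.2 3.4 0.2
  endloop
 endfacet
 facet normal -0.896 0.080 0.438
  outer loop
   vertex 1.2 2.6 3.8
   vertex 0.4 4.6 1.8
   vertex 0.4 0.2 2.6
  endloop
 endfacet
 facet normal 0.580 -0.511 0.634
  outer loop
   vertex 1.2 2.6 3.8
   vertex 0.4 0.2 2.6
   vertex 3.2 0.4 0.2
  endloop
 endfacet
 facet normal 0.770 -0.257 0.584
  outer loop
   vertex 1.2 2.6 3.8
   vertex 3.2 0.4 0.2
   vertex 4.2 3.4 0.2
  endloop
 endfacet
 facet normal 0.376 0.726 0.576
  outer loop
   vertex 1.4 4.4 1.4
   vertex 0.4 4.6 1.8
   vertex 1.2 2.6 3.8
  endloop
 endfacet
 facet normal -0.238 0.489 -0.839
  outer loop
   vertex 1.4 4.4 1.4
   vertex 1.0 1.8 0.0
   vertex 0.4 4.6 1.8
  endloop
 endfacet
 facet normal 0.480 0.682 0.552
  outer loop
   vertex 1.4 4.4 1.4
   vertex 1.2 2.6 3.8
   vertex 4.2 3.4 0.2
  endloop
 endfacet
 facet normal -0.191 0.488 -0.852
  outer loop
   vertex 1.4 4.4 1.4
   vertex 4.2 3.4 0.2
   vertex 1.0 1.8 0.0
  endloop
 endfacet
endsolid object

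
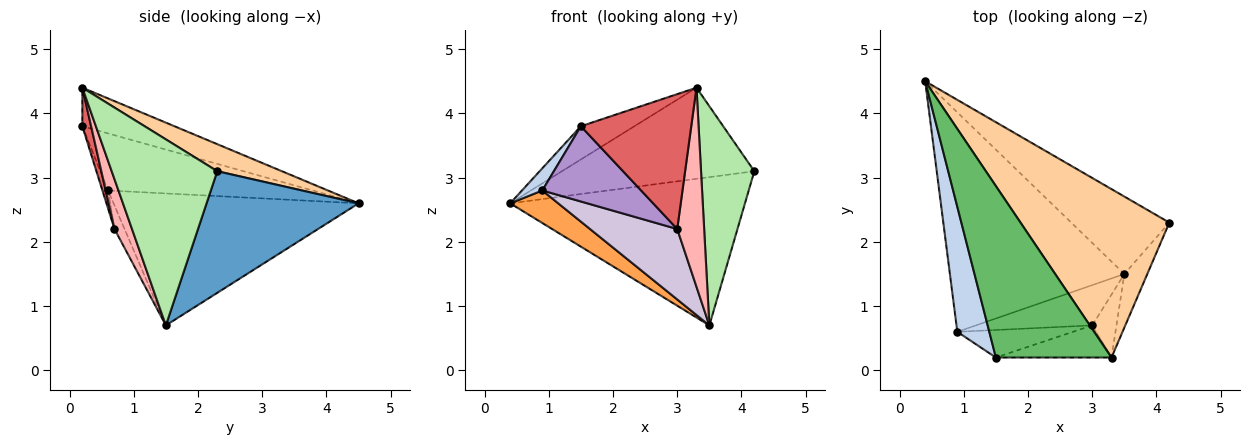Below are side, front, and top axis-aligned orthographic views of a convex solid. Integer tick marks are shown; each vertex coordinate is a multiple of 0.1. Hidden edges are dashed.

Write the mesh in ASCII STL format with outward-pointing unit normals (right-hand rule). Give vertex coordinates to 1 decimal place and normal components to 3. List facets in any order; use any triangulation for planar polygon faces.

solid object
 facet normal 0.498 0.769 -0.401
  outer loop
   vertex 3.5 1.5 0.7
   vertex 0.4 4.5 2.6
   vertex 4.2 2.3 3.1
  endloop
 endfacet
 facet normal -0.869 -0.086 0.487
  outer loop
   vertex 0.9 0.6 2.8
   vertex 1.5 0.2 3.8
   vertex 0.4 4.5 2.6
  endloop
 endfacet
 facet normal -0.599 -0.117 -0.792
  outer loop
   vertex 0.9 0.6 2.8
   vertex 0.4 4.5 2.6
   vertex 3.5 1.5 0.7
  endloop
 endfacet
 facet normal 0.158 0.470 0.868
  outer loop
   vertex 3.3 0.2 4.4
   vertex 4.2 2.3 3.1
   vertex 0.4 4.5 2.6
  endloop
 endfacet
 facet normal -0.311 0.181 0.933
  outer loop
   vertex 3.3 0.2 4.4
   vertex 0.4 4.5 2.6
   vertex 1.5 0.2 3.8
  endloop
 endfacet
 facet normal 0.887 -0.448 -0.109
  outer loop
   vertex 3.3 0.2 4.4
   vertex 3.5 1.5 0.7
   vertex 4.2 2.3 3.1
  endloop
 endfacet
 facet normal 0.077 -0.970 -0.231
  outer loop
   vertex 3.0 0.7 2.2
   vertex 3.3 0.2 4.4
   vertex 1.5 0.2 3.8
  endloop
 endfacet
 facet normal 0.528 -0.810 -0.256
  outer loop
   vertex 3.0 0.7 2.2
   vertex 3.5 1.5 0.7
   vertex 3.3 0.2 4.4
  endloop
 endfacet
 facet normal -0.053 -0.938 -0.343
  outer loop
   vertex 3.0 0.7 2.2
   vertex 1.5 0.2 3.8
   vertex 0.9 0.6 2.8
  endloop
 endfacet
 facet normal -0.100 -0.864 -0.494
  outer loop
   vertex 3.0 0.7 2.2
   vertex 0.9 0.6 2.8
   vertex 3.5 1.5 0.7
  endloop
 endfacet
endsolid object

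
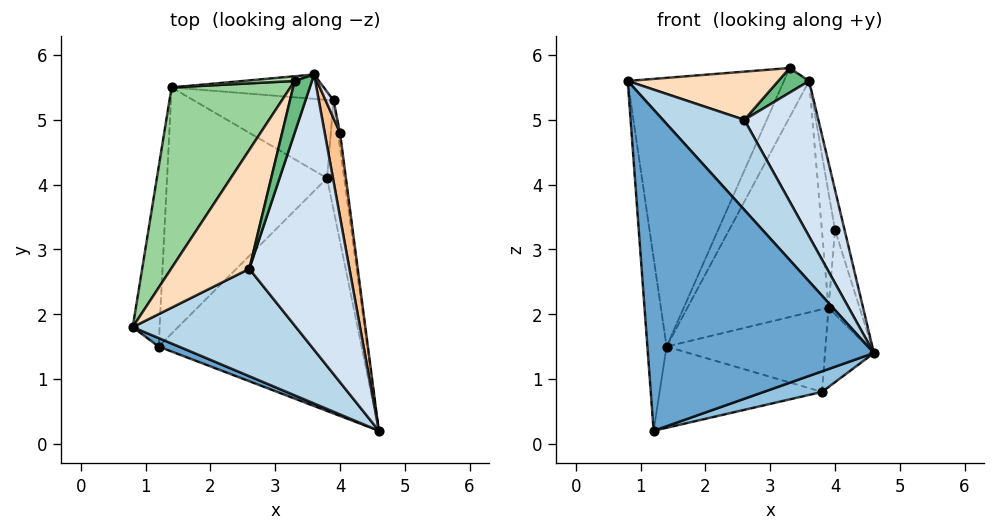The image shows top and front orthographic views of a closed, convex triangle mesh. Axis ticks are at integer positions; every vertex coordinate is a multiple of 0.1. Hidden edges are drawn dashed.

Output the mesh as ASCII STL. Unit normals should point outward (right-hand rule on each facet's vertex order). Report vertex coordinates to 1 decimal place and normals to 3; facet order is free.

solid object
 facet normal -0.365 -0.931 0.025
  outer loop
   vertex 1.2 1.5 0.2
   vertex 4.6 0.2 1.4
   vertex 0.8 1.8 5.6
  endloop
 endfacet
 facet normal 0.303 -0.084 -0.949
  outer loop
   vertex 3.8 4.1 0.8
   vertex 4.6 0.2 1.4
   vertex 1.2 1.5 0.2
  endloop
 endfacet
 facet normal 0.500 -0.556 0.664
  outer loop
   vertex 2.6 2.7 5.0
   vertex 0.8 1.8 5.6
   vertex 4.6 0.2 1.4
  endloop
 endfacet
 facet normal 0.690 -0.356 0.630
  outer loop
   vertex 2.6 2.7 5.0
   vertex 4.6 0.2 1.4
   vertex 3.6 5.7 5.6
  endloop
 endfacet
 facet normal -0.994 0.075 -0.078
  outer loop
   vertex 1.4 5.5 1.5
   vertex 1.2 1.5 0.2
   vertex 0.8 1.8 5.6
  endloop
 endfacet
 facet normal -0.094 0.312 -0.945
  outer loop
   vertex 1.4 5.5 1.5
   vertex 3.8 4.1 0.8
   vertex 1.2 1.5 0.2
  endloop
 endfacet
 facet normal 0.987 0.069 0.145
  outer loop
   vertex 4.0 4.8 3.3
   vertex 3.6 5.7 5.6
   vertex 4.6 0.2 1.4
  endloop
 endfacet
 facet normal 0.445 -0.336 0.830
  outer loop
   vertex 3.3 5.6 5.8
   vertex 0.8 1.8 5.6
   vertex 2.6 2.7 5.0
  endloop
 endfacet
 facet normal 0.598 -0.344 0.724
  outer loop
   vertex 3.3 5.6 5.8
   vertex 2.6 2.7 5.0
   vertex 3.6 5.7 5.6
  endloop
 endfacet
 facet normal -0.794 0.505 0.339
  outer loop
   vertex 3.3 5.6 5.8
   vertex 1.4 5.5 1.5
   vertex 0.8 1.8 5.6
  endloop
 endfacet
 facet normal -0.259 0.961 0.092
  outer loop
   vertex 3.3 5.6 5.8
   vertex 3.6 5.7 5.6
   vertex 1.4 5.5 1.5
  endloop
 endfacet
 facet normal 0.218 0.709 -0.671
  outer loop
   vertex 3.9 5.3 2.1
   vertex 3.8 4.1 0.8
   vertex 1.4 5.5 1.5
  endloop
 endfacet
 facet normal 0.961 0.163 -0.224
  outer loop
   vertex 3.9 5.3 2.1
   vertex 4.6 0.2 1.4
   vertex 3.8 4.1 0.8
  endloop
 endfacet
 facet normal 0.990 0.139 -0.024
  outer loop
   vertex 3.9 5.3 2.1
   vertex 4.0 4.8 3.3
   vertex 4.6 0.2 1.4
  endloop
 endfacet
 facet normal 0.104 0.989 -0.104
  outer loop
   vertex 3.9 5.3 2.1
   vertex 1.4 5.5 1.5
   vertex 3.6 5.7 5.6
  endloop
 endfacet
 facet normal 0.952 0.303 0.047
  outer loop
   vertex 3.9 5.3 2.1
   vertex 3.6 5.7 5.6
   vertex 4.0 4.8 3.3
  endloop
 endfacet
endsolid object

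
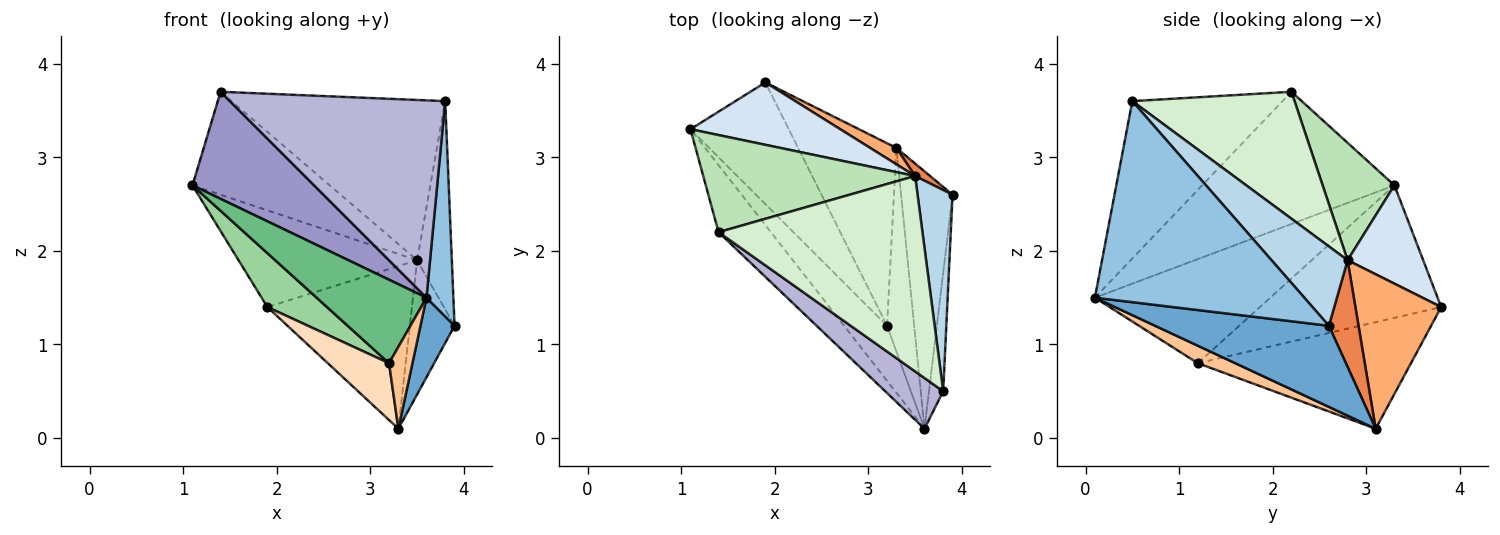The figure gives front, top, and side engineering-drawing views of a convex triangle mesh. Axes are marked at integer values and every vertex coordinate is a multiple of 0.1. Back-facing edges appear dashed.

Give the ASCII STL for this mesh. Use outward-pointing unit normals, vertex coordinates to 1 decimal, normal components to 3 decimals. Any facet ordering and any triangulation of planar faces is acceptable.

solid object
 facet normal 0.833 -0.163 -0.529
  outer loop
   vertex 3.3 3.1 0.1
   vertex 3.9 2.6 1.2
   vertex 3.6 0.1 1.5
  endloop
 endfacet
 facet normal 0.989 -0.127 -0.070
  outer loop
   vertex 3.8 0.5 3.6
   vertex 3.6 0.1 1.5
   vertex 3.9 2.6 1.2
  endloop
 endfacet
 facet normal 0.844 0.385 0.372
  outer loop
   vertex 3.5 2.8 1.9
   vertex 3.8 0.5 3.6
   vertex 3.9 2.6 1.2
  endloop
 endfacet
 facet normal 0.335 0.792 0.511
  outer loop
   vertex 3.5 2.8 1.9
   vertex 1.9 3.8 1.4
   vertex 1.1 3.3 2.7
  endloop
 endfacet
 facet normal 0.551 0.831 0.077
  outer loop
   vertex 3.5 2.8 1.9
   vertex 3.9 2.6 1.2
   vertex 3.3 3.1 0.1
  endloop
 endfacet
 facet normal 0.508 0.857 0.086
  outer loop
   vertex 3.5 2.8 1.9
   vertex 3.3 3.1 0.1
   vertex 1.9 3.8 1.4
  endloop
 endfacet
 facet normal 0.513 -0.320 -0.797
  outer loop
   vertex 3.2 1.2 0.8
   vertex 3.3 3.1 0.1
   vertex 3.6 0.1 1.5
  endloop
 endfacet
 facet normal -0.719 -0.207 -0.663
  outer loop
   vertex 3.2 1.2 0.8
   vertex 1.9 3.8 1.4
   vertex 3.3 3.1 0.1
  endloop
 endfacet
 facet normal -0.800 -0.501 -0.330
  outer loop
   vertex 3.2 1.2 0.8
   vertex 3.6 0.1 1.5
   vertex 1.1 3.3 2.7
  endloop
 endfacet
 facet normal -0.777 -0.255 -0.576
  outer loop
   vertex 3.2 1.2 0.8
   vertex 1.1 3.3 2.7
   vertex 1.9 3.8 1.4
  endloop
 endfacet
 facet normal 0.355 0.680 0.641
  outer loop
   vertex 1.4 2.2 3.7
   vertex 3.5 2.8 1.9
   vertex 1.1 3.3 2.7
  endloop
 endfacet
 facet normal 0.434 0.571 0.697
  outer loop
   vertex 1.4 2.2 3.7
   vertex 3.8 0.5 3.6
   vertex 3.5 2.8 1.9
  endloop
 endfacet
 facet normal -0.801 -0.507 -0.317
  outer loop
   vertex 1.4 2.2 3.7
   vertex 1.1 3.3 2.7
   vertex 3.6 0.1 1.5
  endloop
 endfacet
 facet normal -0.560 -0.803 0.206
  outer loop
   vertex 1.4 2.2 3.7
   vertex 3.6 0.1 1.5
   vertex 3.8 0.5 3.6
  endloop
 endfacet
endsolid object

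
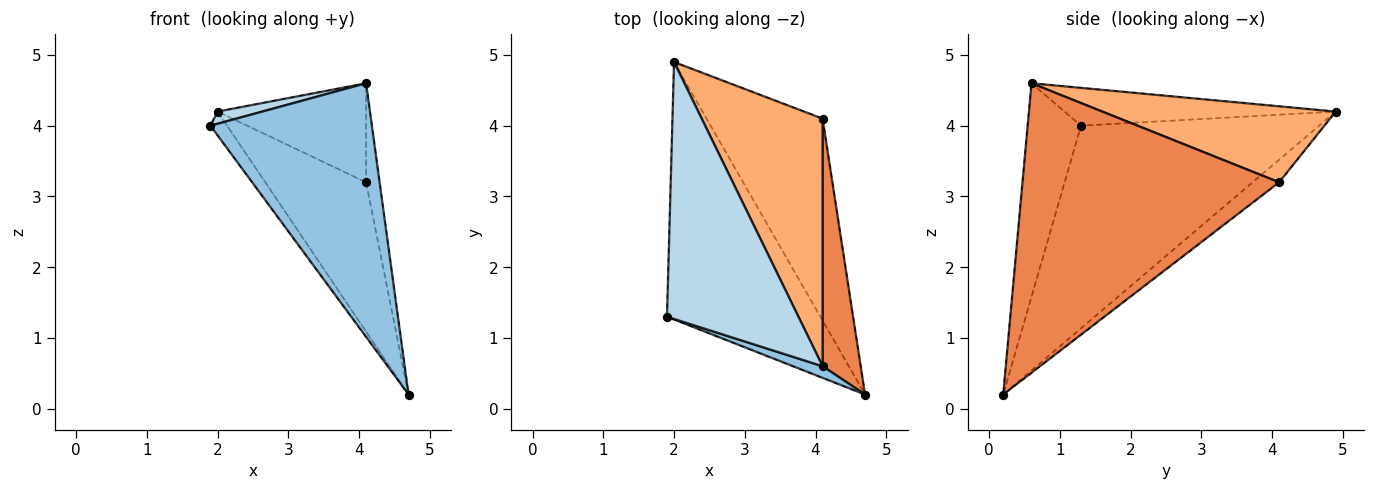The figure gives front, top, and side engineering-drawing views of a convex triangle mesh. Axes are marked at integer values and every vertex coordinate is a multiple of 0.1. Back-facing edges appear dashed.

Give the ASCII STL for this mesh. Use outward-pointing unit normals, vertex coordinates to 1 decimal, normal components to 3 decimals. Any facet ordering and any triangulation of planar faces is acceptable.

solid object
 facet normal -0.796 0.056 -0.603
  outer loop
   vertex 2.0 4.9 4.2
   vertex 4.7 0.2 0.2
   vertex 1.9 1.3 4.0
  endloop
 endfacet
 facet normal -0.314 -0.949 0.043
  outer loop
   vertex 4.1 0.6 4.6
   vertex 1.9 1.3 4.0
   vertex 4.7 0.2 0.2
  endloop
 endfacet
 facet normal -0.276 -0.046 0.960
  outer loop
   vertex 4.1 0.6 4.6
   vertex 2.0 4.9 4.2
   vertex 1.9 1.3 4.0
  endloop
 endfacet
 facet normal -0.155 0.587 -0.794
  outer loop
   vertex 4.1 4.1 3.2
   vertex 4.7 0.2 0.2
   vertex 2.0 4.9 4.2
  endloop
 endfacet
 facet normal 0.990 0.052 0.130
  outer loop
   vertex 4.1 4.1 3.2
   vertex 4.1 0.6 4.6
   vertex 4.7 0.2 0.2
  endloop
 endfacet
 facet normal 0.504 0.321 0.802
  outer loop
   vertex 4.1 4.1 3.2
   vertex 2.0 4.9 4.2
   vertex 4.1 0.6 4.6
  endloop
 endfacet
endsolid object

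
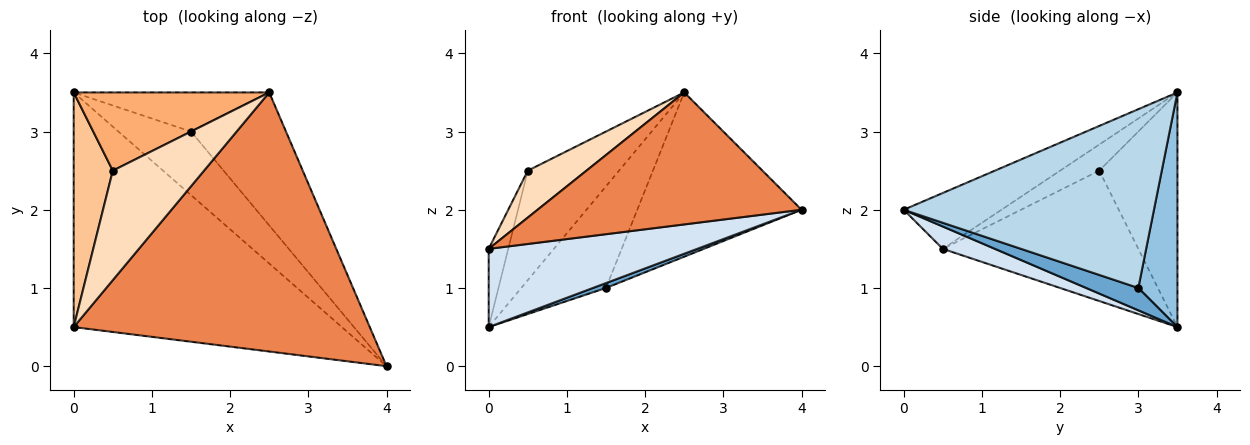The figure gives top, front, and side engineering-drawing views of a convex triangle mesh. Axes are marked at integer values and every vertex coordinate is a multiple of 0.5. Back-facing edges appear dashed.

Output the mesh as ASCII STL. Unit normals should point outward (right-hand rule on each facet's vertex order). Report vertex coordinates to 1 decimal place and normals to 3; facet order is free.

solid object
 facet normal 0.293 -0.073 -0.953
  outer loop
   vertex 1.5 3.0 1.0
   vertex 4.0 0.0 2.0
   vertex 0.0 3.5 0.5
  endloop
 endfacet
 facet normal 0.396 0.857 -0.330
  outer loop
   vertex 1.5 3.0 1.0
   vertex 0.0 3.5 0.5
   vertex 2.5 3.5 3.5
  endloop
 endfacet
 facet normal 0.764 0.501 -0.406
  outer loop
   vertex 1.5 3.0 1.0
   vertex 2.5 3.5 3.5
   vertex 4.0 0.0 2.0
  endloop
 endfacet
 facet normal 0.079 -0.315 -0.946
  outer loop
   vertex 0.0 0.5 1.5
   vertex 0.0 3.5 0.5
   vertex 4.0 0.0 2.0
  endloop
 endfacet
 facet normal -0.166 -0.448 0.879
  outer loop
   vertex 0.0 0.5 1.5
   vertex 4.0 0.0 2.0
   vertex 2.5 3.5 3.5
  endloop
 endfacet
 facet normal -0.572 0.667 0.477
  outer loop
   vertex 0.5 2.5 2.5
   vertex 2.5 3.5 3.5
   vertex 0.0 3.5 0.5
  endloop
 endfacet
 facet normal -0.953 0.095 0.286
  outer loop
   vertex 0.5 2.5 2.5
   vertex 0.0 3.5 0.5
   vertex 0.0 0.5 1.5
  endloop
 endfacet
 facet normal -0.254 -0.381 0.889
  outer loop
   vertex 0.5 2.5 2.5
   vertex 0.0 0.5 1.5
   vertex 2.5 3.5 3.5
  endloop
 endfacet
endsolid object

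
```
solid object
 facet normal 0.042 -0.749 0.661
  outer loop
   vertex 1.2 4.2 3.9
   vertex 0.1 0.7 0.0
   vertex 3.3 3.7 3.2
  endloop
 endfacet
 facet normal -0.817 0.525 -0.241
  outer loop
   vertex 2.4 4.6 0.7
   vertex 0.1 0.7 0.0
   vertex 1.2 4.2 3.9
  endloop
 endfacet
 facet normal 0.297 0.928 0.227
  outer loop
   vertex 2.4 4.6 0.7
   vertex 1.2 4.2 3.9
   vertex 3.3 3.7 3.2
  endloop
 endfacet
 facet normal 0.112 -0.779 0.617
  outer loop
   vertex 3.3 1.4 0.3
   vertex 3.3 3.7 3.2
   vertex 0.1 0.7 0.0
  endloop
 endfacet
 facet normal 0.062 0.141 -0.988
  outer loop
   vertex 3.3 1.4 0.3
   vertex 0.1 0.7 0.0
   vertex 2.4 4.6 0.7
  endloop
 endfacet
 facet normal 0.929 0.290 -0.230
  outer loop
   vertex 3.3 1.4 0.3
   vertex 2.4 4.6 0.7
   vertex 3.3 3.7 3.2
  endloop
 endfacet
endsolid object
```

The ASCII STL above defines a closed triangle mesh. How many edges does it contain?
9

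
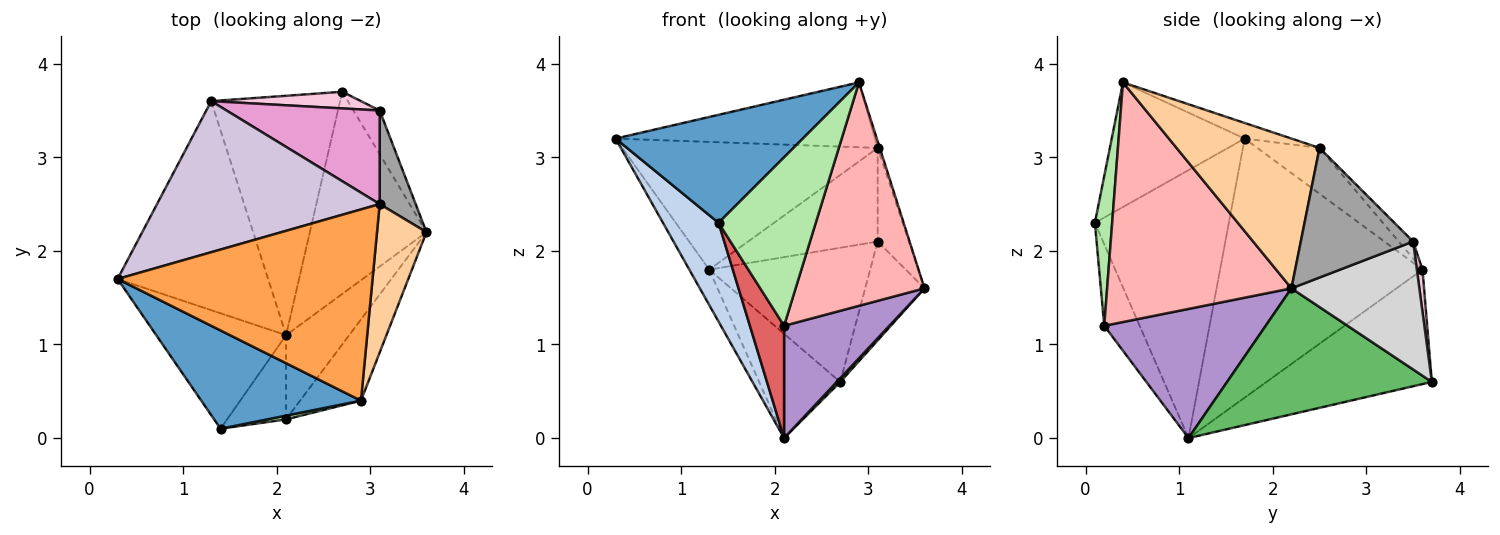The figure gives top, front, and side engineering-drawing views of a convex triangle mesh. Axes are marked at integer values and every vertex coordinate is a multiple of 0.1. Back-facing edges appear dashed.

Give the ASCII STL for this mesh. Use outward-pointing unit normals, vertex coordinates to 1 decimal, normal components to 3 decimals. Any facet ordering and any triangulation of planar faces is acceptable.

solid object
 facet normal -0.465 -0.655 0.596
  outer loop
   vertex 2.9 0.4 3.8
   vertex 0.3 1.7 3.2
   vertex 1.4 0.1 2.3
  endloop
 endfacet
 facet normal -0.843 -0.350 -0.409
  outer loop
   vertex 2.1 1.1 0.0
   vertex 1.4 0.1 2.3
   vertex 0.3 1.7 3.2
  endloop
 endfacet
 facet normal -0.058 0.321 0.945
  outer loop
   vertex 3.1 2.5 3.1
   vertex 0.3 1.7 3.2
   vertex 2.9 0.4 3.8
  endloop
 endfacet
 facet normal 0.949 0.014 0.314
  outer loop
   vertex 3.1 2.5 3.1
   vertex 2.9 0.4 3.8
   vertex 3.6 2.2 1.6
  endloop
 endfacet
 facet normal 0.734 -0.013 -0.679
  outer loop
   vertex 2.7 3.7 0.6
   vertex 3.6 2.2 1.6
   vertex 2.1 1.1 0.0
  endloop
 endfacet
 facet normal 0.175 -0.984 0.022
  outer loop
   vertex 2.1 0.2 1.2
   vertex 2.9 0.4 3.8
   vertex 1.4 0.1 2.3
  endloop
 endfacet
 facet normal -0.638 -0.616 -0.462
  outer loop
   vertex 2.1 0.2 1.2
   vertex 1.4 0.1 2.3
   vertex 2.1 1.1 0.0
  endloop
 endfacet
 facet normal 0.802 -0.561 -0.204
  outer loop
   vertex 2.1 0.2 1.2
   vertex 3.6 2.2 1.6
   vertex 2.9 0.4 3.8
  endloop
 endfacet
 facet normal 0.775 -0.505 -0.379
  outer loop
   vertex 2.1 0.2 1.2
   vertex 2.1 1.1 0.0
   vertex 3.6 2.2 1.6
  endloop
 endfacet
 facet normal -0.155 0.638 0.755
  outer loop
   vertex 1.3 3.6 1.8
   vertex 0.3 1.7 3.2
   vertex 3.1 2.5 3.1
  endloop
 endfacet
 facet normal -0.862 0.085 -0.501
  outer loop
   vertex 1.3 3.6 1.8
   vertex 2.1 1.1 0.0
   vertex 0.3 1.7 3.2
  endloop
 endfacet
 facet normal -0.631 0.310 -0.711
  outer loop
   vertex 1.3 3.6 1.8
   vertex 2.7 3.7 0.6
   vertex 2.1 1.1 0.0
  endloop
 endfacet
 facet normal -0.078 0.705 0.705
  outer loop
   vertex 3.1 3.5 2.1
   vertex 1.3 3.6 1.8
   vertex 3.1 2.5 3.1
  endloop
 endfacet
 facet normal 0.035 0.992 0.123
  outer loop
   vertex 3.1 3.5 2.1
   vertex 2.7 3.7 0.6
   vertex 1.3 3.6 1.8
  endloop
 endfacet
 facet normal 0.931 0.259 0.259
  outer loop
   vertex 3.1 3.5 2.1
   vertex 3.1 2.5 3.1
   vertex 3.6 2.2 1.6
  endloop
 endfacet
 facet normal 0.892 0.413 -0.183
  outer loop
   vertex 3.1 3.5 2.1
   vertex 3.6 2.2 1.6
   vertex 2.7 3.7 0.6
  endloop
 endfacet
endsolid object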